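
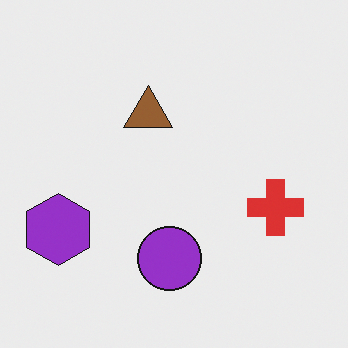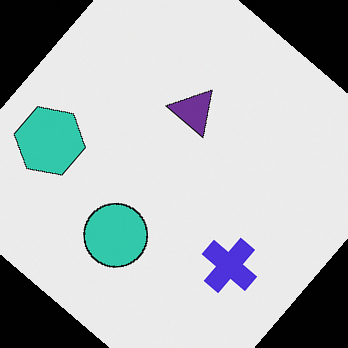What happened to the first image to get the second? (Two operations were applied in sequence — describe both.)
The image was hue-shifted through roughly half the color wheel, then rotated clockwise by a large amount — several tens of degrees.

Every shape's color has rotated by the same amount around the hue wheel — a uniform hue shift. Every shape is tilted by the same angle and the image corners show triangular fill wedges — a whole-image rotation by a non-right angle.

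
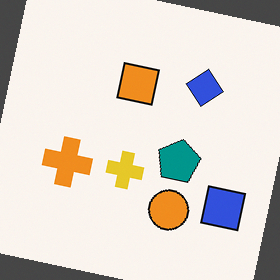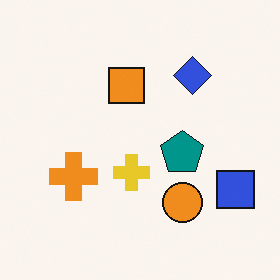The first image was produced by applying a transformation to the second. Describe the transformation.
The transformation is: rotated clockwise by a few degrees.

Every shape is tilted by the same angle and the image corners show triangular fill wedges — a whole-image rotation by a non-right angle.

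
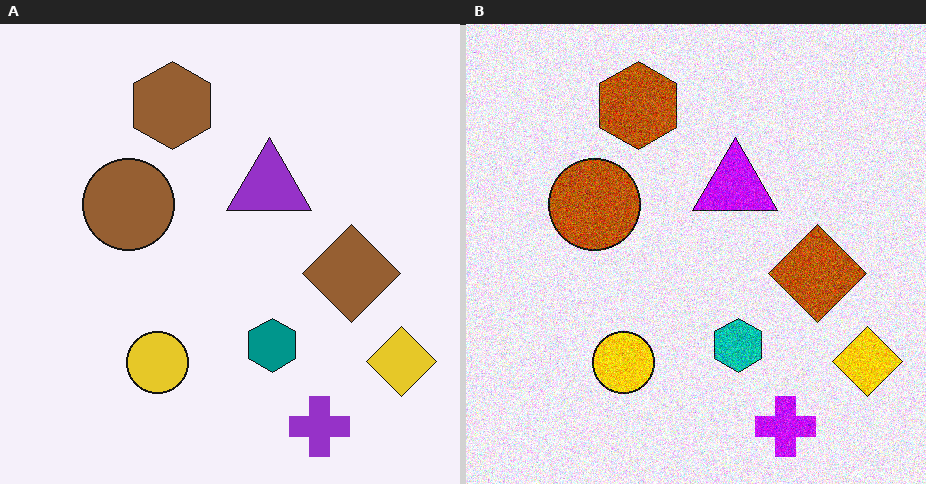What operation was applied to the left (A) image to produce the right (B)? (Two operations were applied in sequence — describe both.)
The transformation is: made much more vivid (saturation change), then degraded with heavy additive noise.

All colors are more vivid — a global saturation change. Random speckle covers the whole image, including the flat background.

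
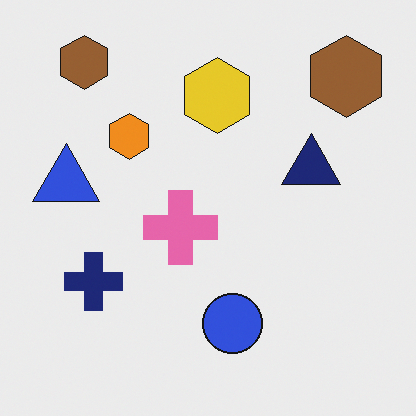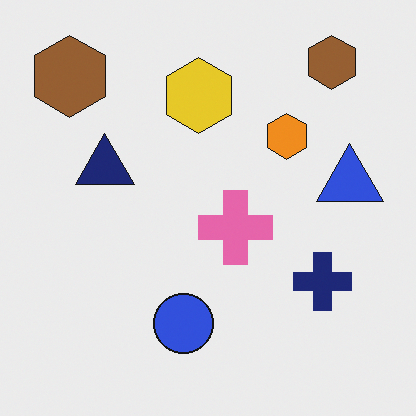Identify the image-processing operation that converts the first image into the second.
It was flipped horizontally (left ↔ right).

The blue triangle is in the left of the first image and the right of the second — shapes on opposite sides of the vertical midline have swapped in a mirror flip.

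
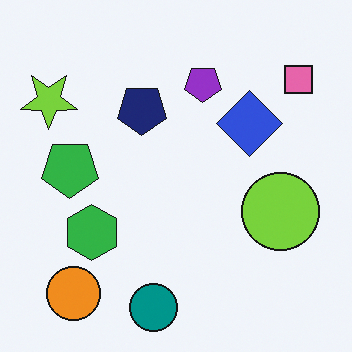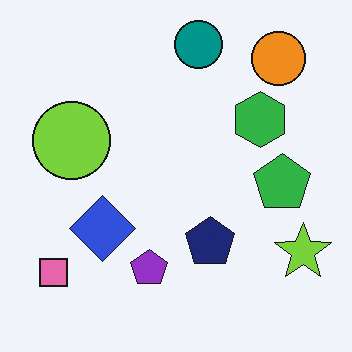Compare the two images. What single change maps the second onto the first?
This is the original image rotated 180°.

The pink square sits in the bottom-left of the second image and the top-right of the first — consistent with a whole-image 180° rotation.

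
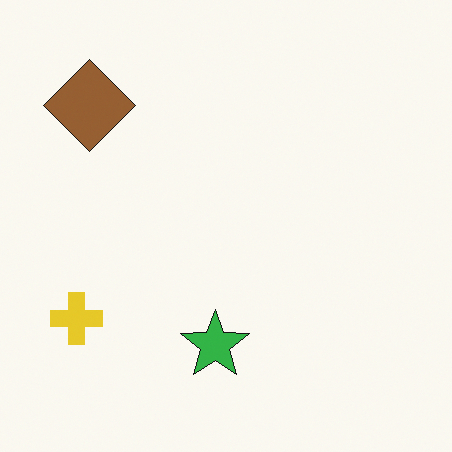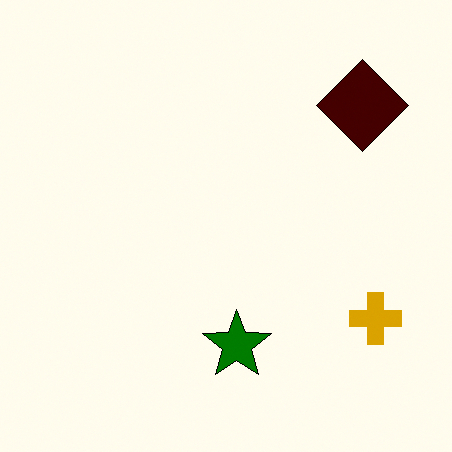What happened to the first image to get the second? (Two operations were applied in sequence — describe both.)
It was flipped horizontally (left ↔ right), then given much higher contrast.

The yellow cross is in the bottom-left of the first image and the bottom-right of the second — shapes on opposite sides of the vertical midline have swapped in a mirror flip. Tones are pushed away from mid-grey across the whole image — a global contrast change.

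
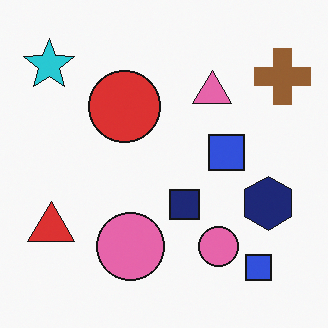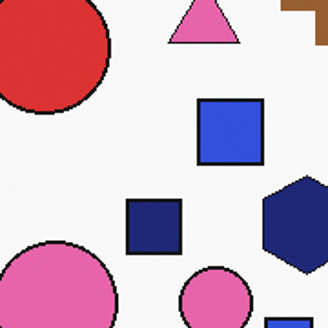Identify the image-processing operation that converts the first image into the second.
Cropped tightly and scaled back up.

The visible shapes are larger and the field of view is narrower; shapes near the original edges may be partly or wholly outside the frame — a crop-and-rescale.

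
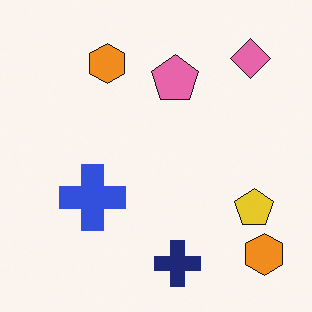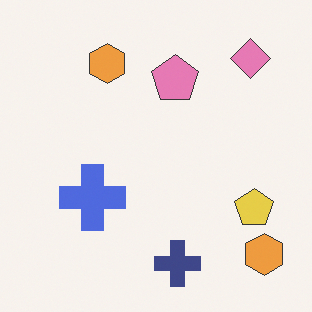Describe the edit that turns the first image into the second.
Given slightly reduced contrast.

Tones are pushed toward mid-grey across the whole image — a global contrast change.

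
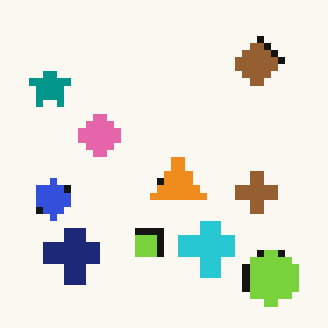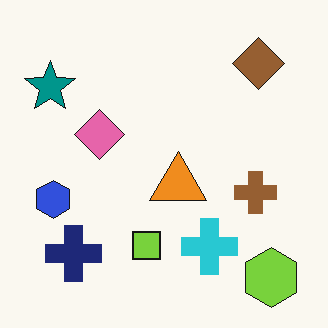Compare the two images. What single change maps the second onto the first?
It was moderately pixelated.

Shapes are reduced to large square blocks; fine edges and outlines are lost — a downscale-then-upscale (mosaic) effect.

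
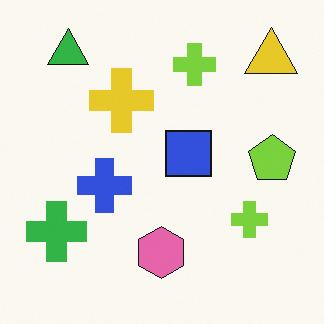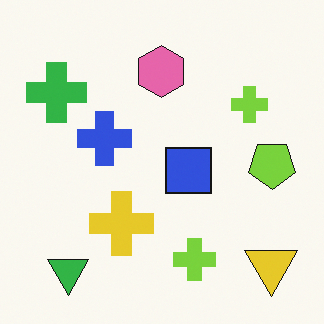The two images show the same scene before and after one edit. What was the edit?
It was flipped vertically (top ↔ bottom).

The green triangle is in the top-left of the first image and the bottom-left of the second — shapes on opposite sides of the horizontal midline have swapped in a mirror flip.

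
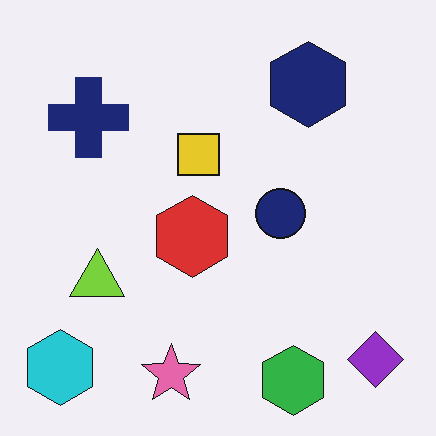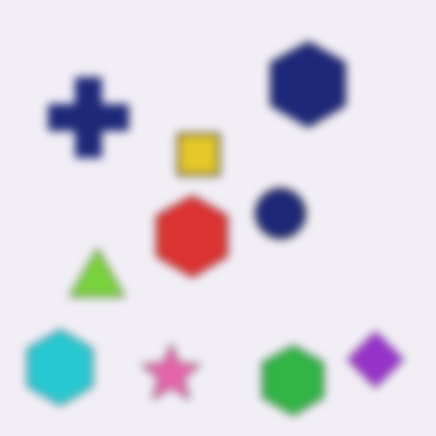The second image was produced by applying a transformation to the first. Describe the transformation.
The transformation is: moderately blurred.

Shape edges and outlines are uniformly softened across the whole image.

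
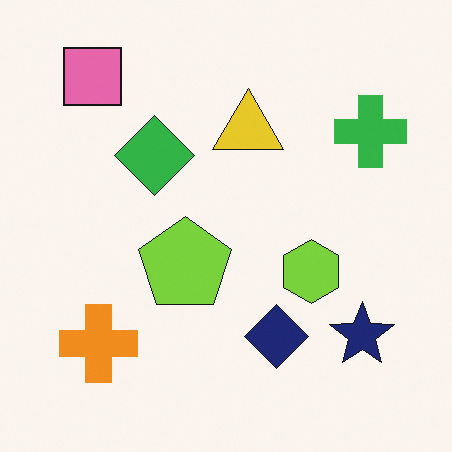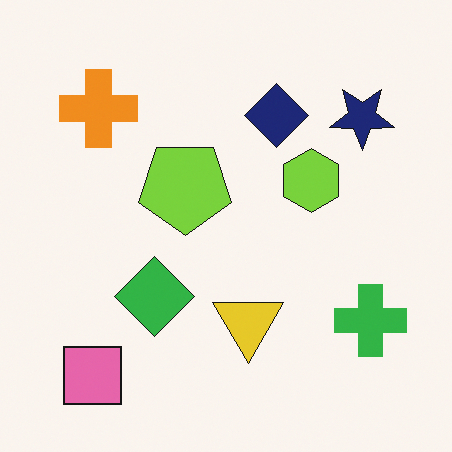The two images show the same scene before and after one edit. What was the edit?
It was flipped vertically (top ↔ bottom).

The pink square is in the top-left of the first image and the bottom-left of the second — shapes on opposite sides of the horizontal midline have swapped in a mirror flip.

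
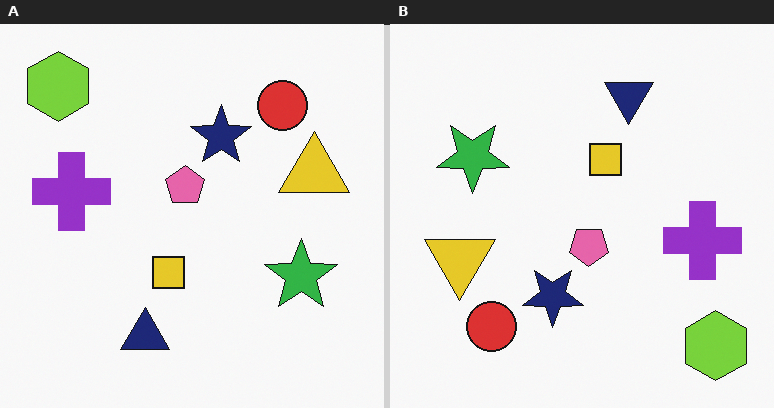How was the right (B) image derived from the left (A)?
It was rotated 180°.

The lime hexagon sits in the top-left of the left (A) image and the bottom-right of the right (B) — consistent with a whole-image 180° rotation.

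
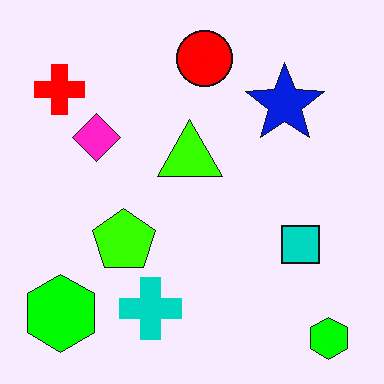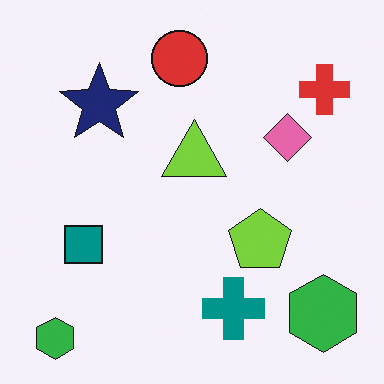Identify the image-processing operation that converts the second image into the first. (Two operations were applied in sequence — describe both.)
The transformation is: flipped horizontally (left ↔ right), then made much more vivid (saturation change).

The red cross is in the top-right of the second image and the top-left of the first — shapes on opposite sides of the vertical midline have swapped in a mirror flip. All colors are more vivid — a global saturation change.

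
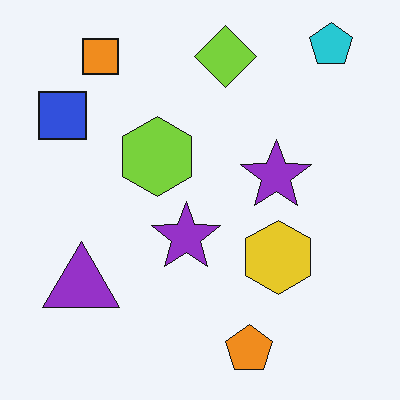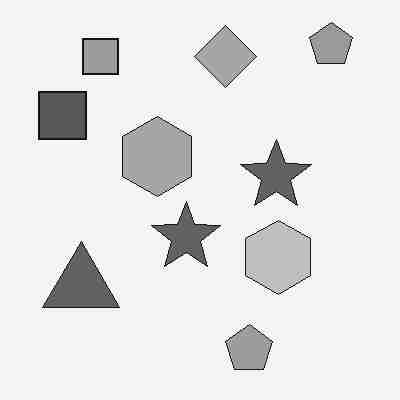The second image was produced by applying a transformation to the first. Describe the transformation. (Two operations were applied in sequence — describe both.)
The image was converted to grayscale, then degraded with heavy JPEG compression.

All color is removed — every shape is now a shade of grey. Blocky 8×8 compression artifacts appear around shape edges and the flat background shows ringing — characteristic JPEG degradation.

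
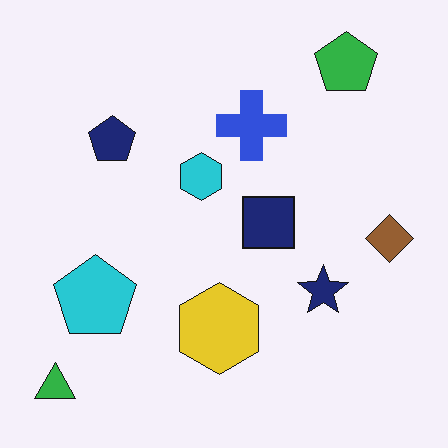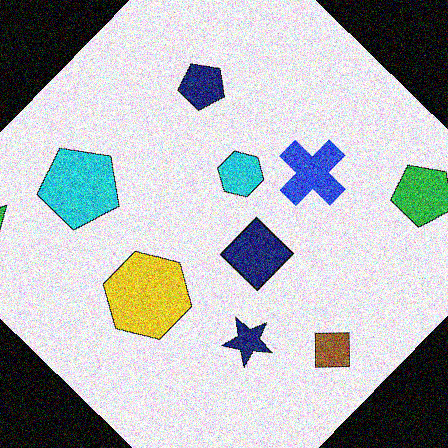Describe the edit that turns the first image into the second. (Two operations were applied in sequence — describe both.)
This is the original image rotated clockwise by a large amount — several tens of degrees, then degraded with strong gaussian noise.

Every shape is tilted by the same angle and the image corners show triangular fill wedges — a whole-image rotation by a non-right angle. Random speckle covers the whole image, including the flat background.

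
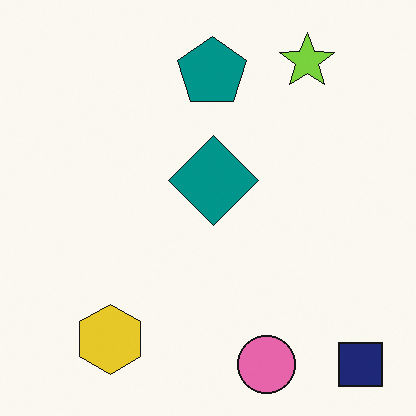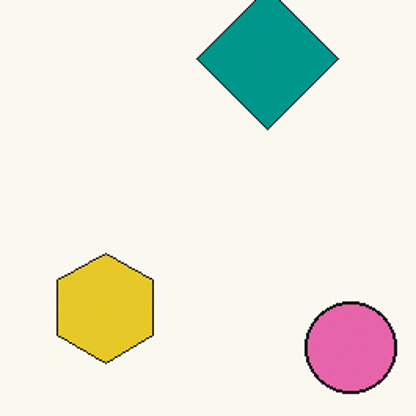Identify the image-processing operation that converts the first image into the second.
The image was cropped slightly and scaled back up.

The visible shapes are larger and the field of view is narrower; shapes near the original edges may be partly or wholly outside the frame — a crop-and-rescale.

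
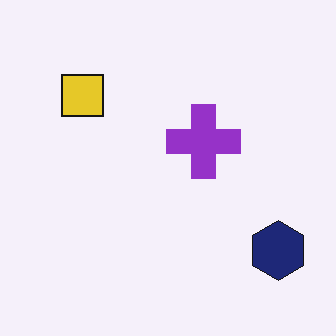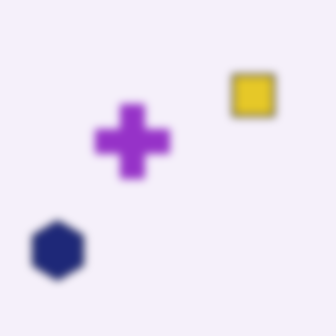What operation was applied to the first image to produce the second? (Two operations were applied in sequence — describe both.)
The image was flipped horizontally (left ↔ right), then moderately blurred.

The navy hexagon is in the bottom-right of the first image and the bottom-left of the second — shapes on opposite sides of the vertical midline have swapped in a mirror flip. Shape edges and outlines are uniformly softened across the whole image.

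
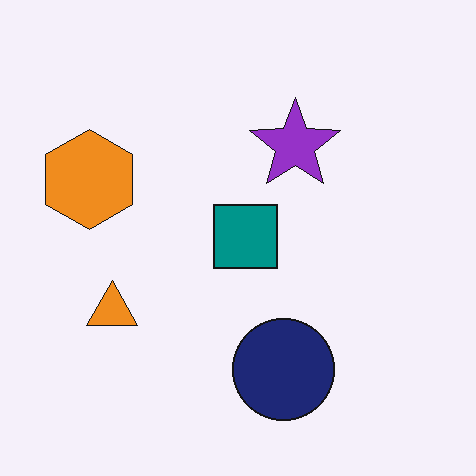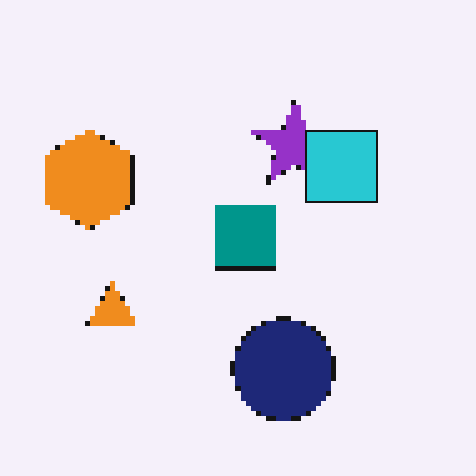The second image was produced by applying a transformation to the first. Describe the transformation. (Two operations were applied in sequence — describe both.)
Lightly pixelated (a mild mosaic effect), then overlaid with an additional cyan square.

Shapes are reduced to large square blocks; fine edges and outlines are lost — a downscale-then-upscale (mosaic) effect. A cyan square appears in the second image that is absent from the first.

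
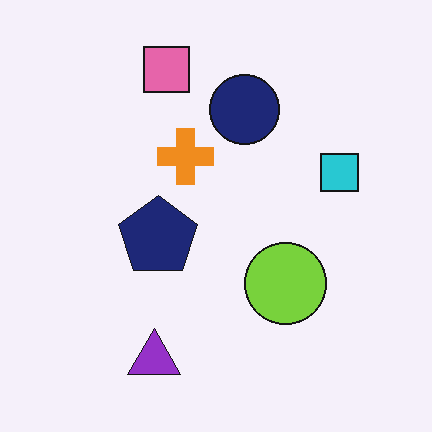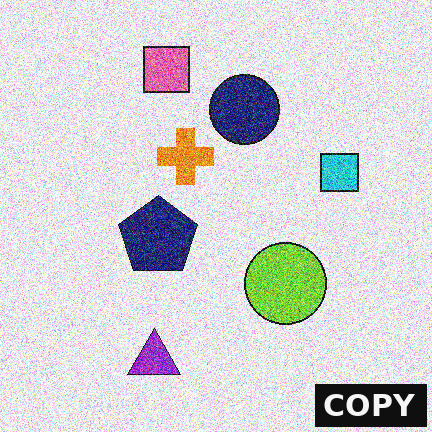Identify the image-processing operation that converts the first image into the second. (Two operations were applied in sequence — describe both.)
This is the original image degraded with strong gaussian noise, then watermarked with the text "COPY" in the lower-right corner.

Random speckle covers the whole image, including the flat background. A dark label reading "COPY" appears in the lower-right corner.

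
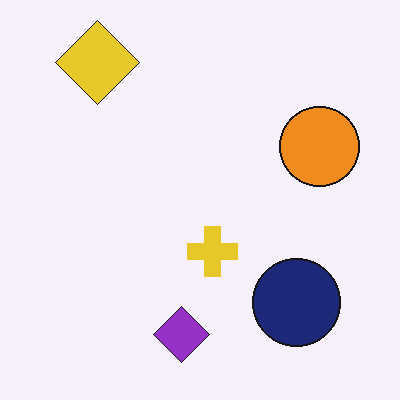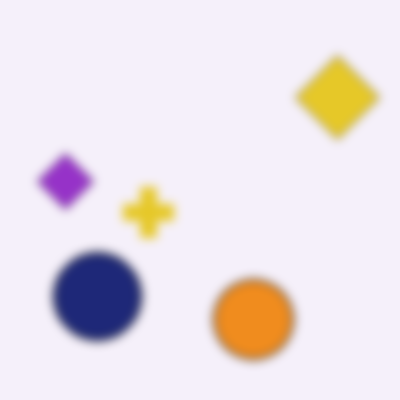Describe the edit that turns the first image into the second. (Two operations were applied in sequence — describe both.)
The image was heavily blurred, then rotated 90° clockwise.

Shape edges and outlines are uniformly softened across the whole image. The yellow diamond sits in the top-left of the first image and the top-right of the second — consistent with a whole-image 90° clockwise rotation.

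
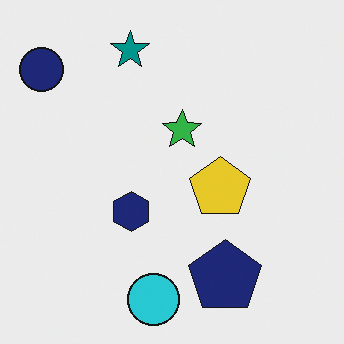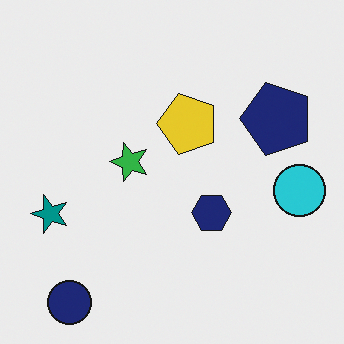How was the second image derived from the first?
This is the original image rotated 90° counter-clockwise.

The navy circle sits in the top-left of the first image and the bottom-left of the second — consistent with a whole-image 90° counter-clockwise rotation.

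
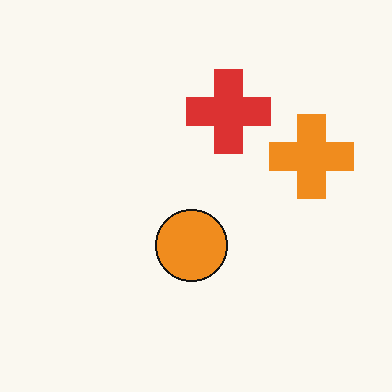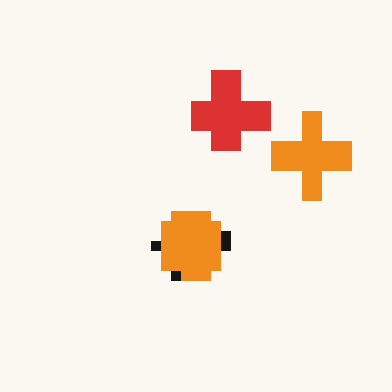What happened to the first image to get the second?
Coarsely pixelated.

Shapes are reduced to large square blocks; fine edges and outlines are lost — a downscale-then-upscale (mosaic) effect.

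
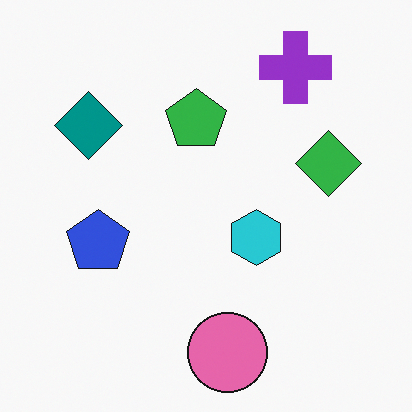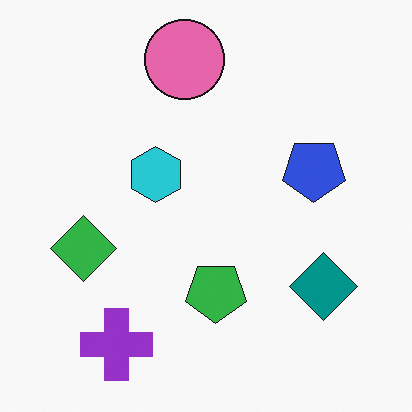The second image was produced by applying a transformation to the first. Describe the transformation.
It was rotated 180°.

The purple cross sits in the top-right of the first image and the bottom-left of the second — consistent with a whole-image 180° rotation.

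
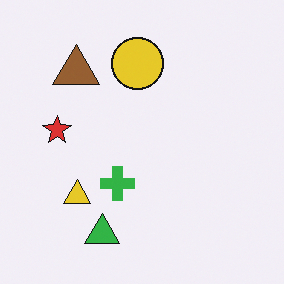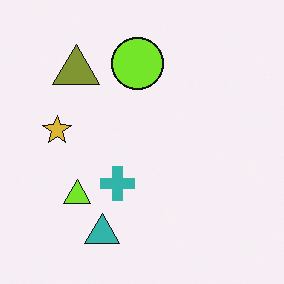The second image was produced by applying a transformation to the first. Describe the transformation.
The image was hue-shifted slightly.

Every shape's color has rotated by the same amount around the hue wheel — a uniform hue shift.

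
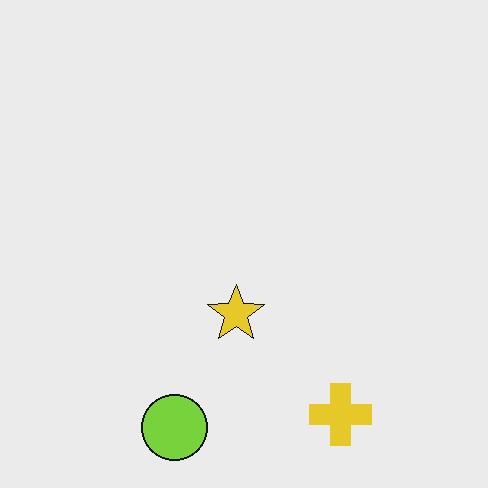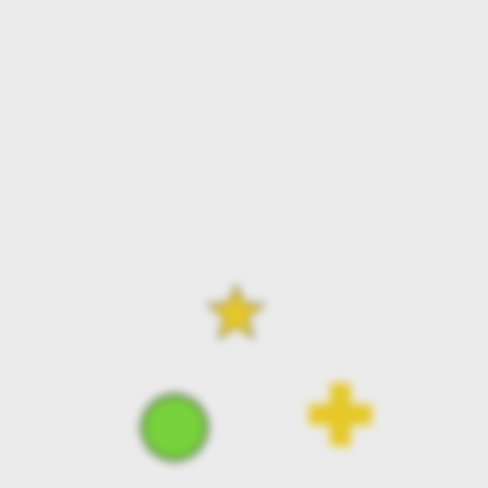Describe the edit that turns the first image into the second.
It was moderately blurred.

Shape edges and outlines are uniformly softened across the whole image.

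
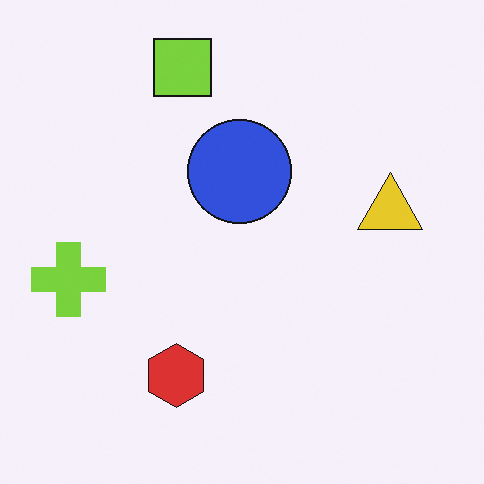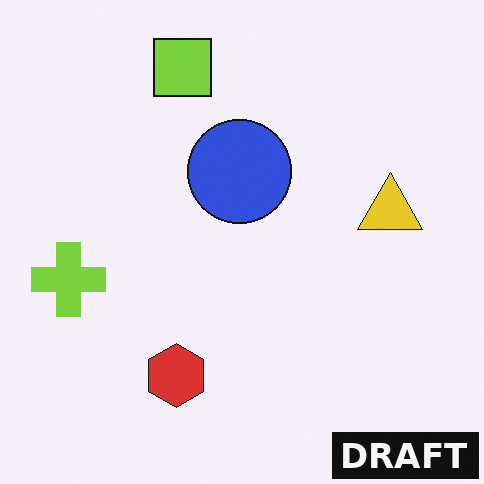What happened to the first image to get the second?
It was watermarked with the text "DRAFT" in the lower-right corner.

A dark label reading "DRAFT" appears in the lower-right corner.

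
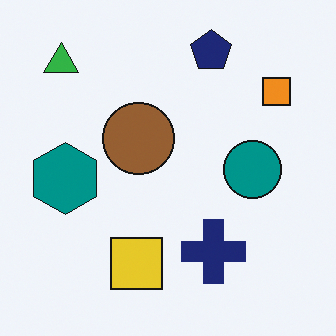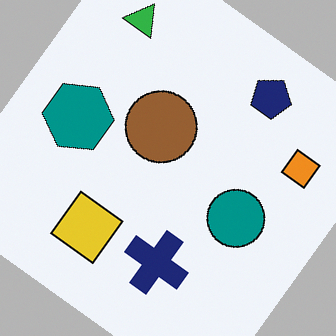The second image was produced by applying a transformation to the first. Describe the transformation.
Rotated clockwise by a large amount — several tens of degrees.

Every shape is tilted by the same angle and the image corners show triangular fill wedges — a whole-image rotation by a non-right angle.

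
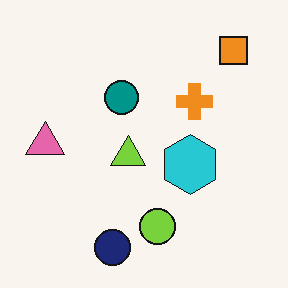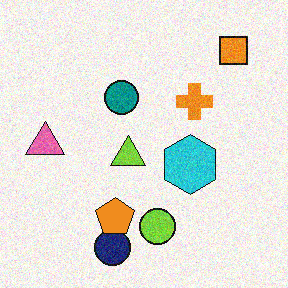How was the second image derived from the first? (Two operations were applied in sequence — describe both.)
It was degraded with visible gaussian noise, then overlaid with an additional orange pentagon.

Random speckle covers the whole image, including the flat background. An orange pentagon appears in the second image that is absent from the first.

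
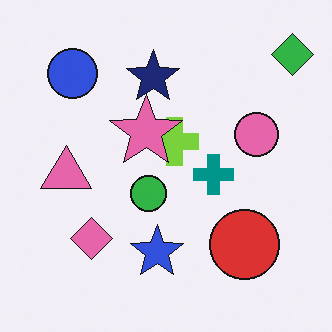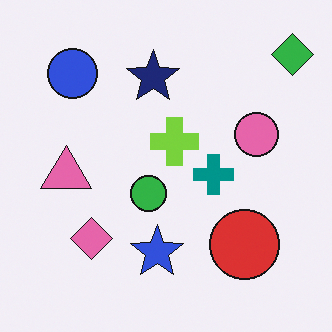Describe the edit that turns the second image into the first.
The image was overlaid with an additional pink star.

A pink star appears in the first image that is absent from the second.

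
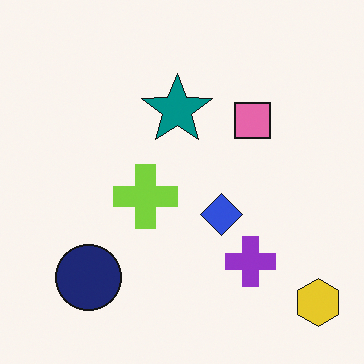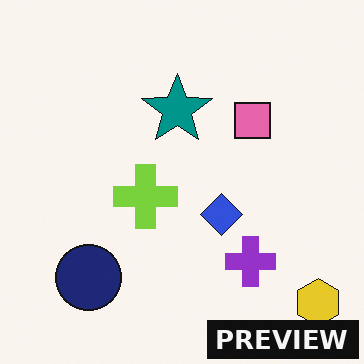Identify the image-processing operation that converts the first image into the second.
The image was watermarked with the text "PREVIEW" in the lower-right corner.

A dark label reading "PREVIEW" appears in the lower-right corner.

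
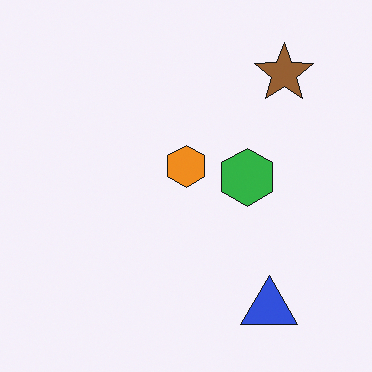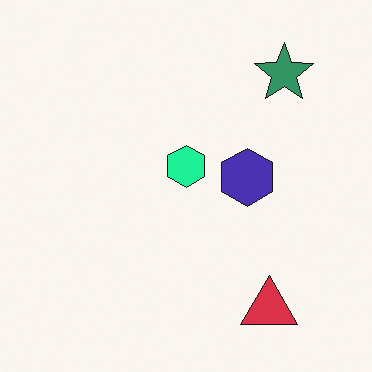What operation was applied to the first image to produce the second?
It was hue-shifted through roughly a third of the color wheel.

Every shape's color has rotated by the same amount around the hue wheel — a uniform hue shift.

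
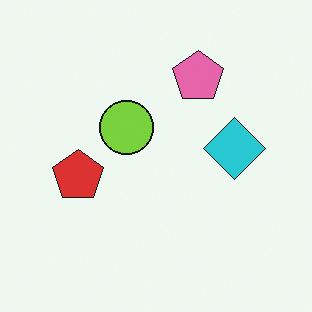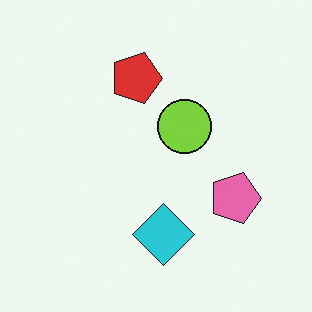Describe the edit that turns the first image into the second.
The second image is the first rotated 90° clockwise.

The pink pentagon sits in the top of the first image and the right of the second — consistent with a whole-image 90° clockwise rotation.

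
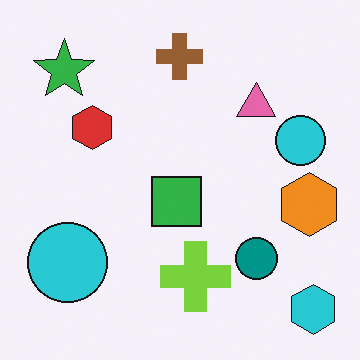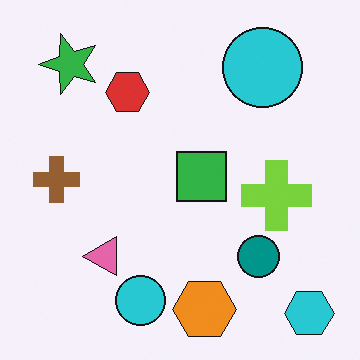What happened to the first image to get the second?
Transposed (reflected across the top-left ↔ bottom-right diagonal).

Shapes have swapped their row and column positions — what was in the top-right is now in the bottom-left — a diagonal reflection.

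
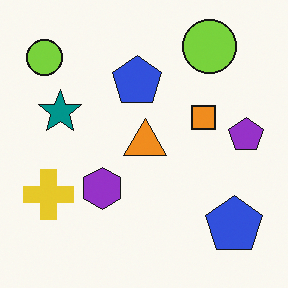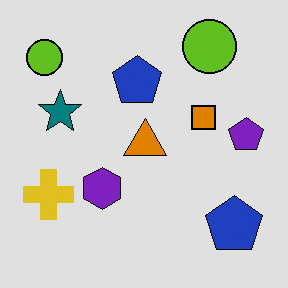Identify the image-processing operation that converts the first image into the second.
It was posterized to a reduced palette.

Each flat color has snapped to a coarser quantized level — most visibly, the near-white background has dropped to a flat grey.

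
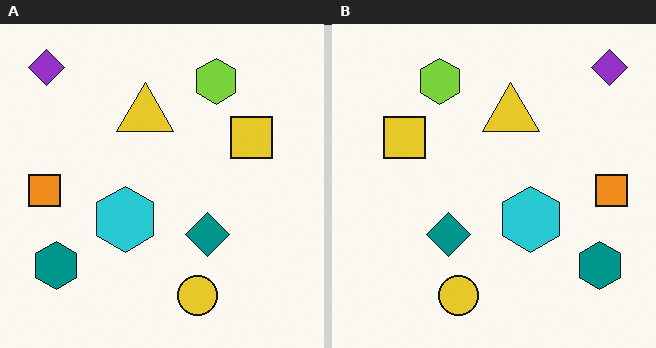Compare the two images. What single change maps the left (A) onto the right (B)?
The transformation is: flipped horizontally (left ↔ right).

The orange square is in the left of the left (A) image and the right of the right (B) — shapes on opposite sides of the vertical midline have swapped in a mirror flip.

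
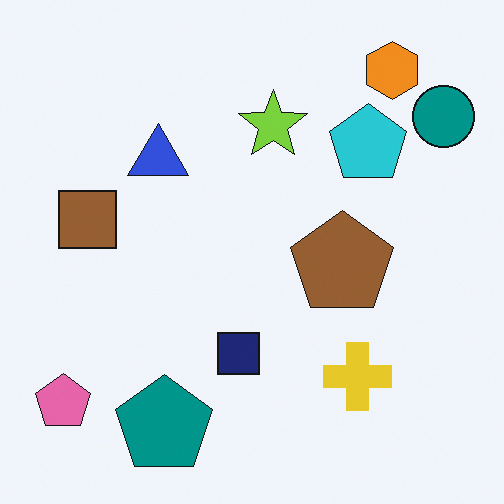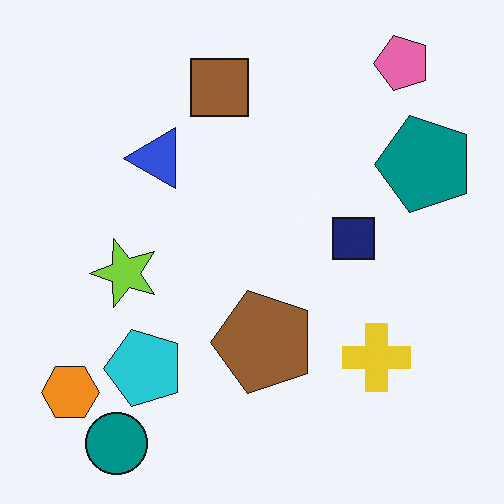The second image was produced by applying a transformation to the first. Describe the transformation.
This is the original image transposed (reflected across the top-left ↔ bottom-right diagonal).

Shapes have swapped their row and column positions — what was in the top-right is now in the bottom-left — a diagonal reflection.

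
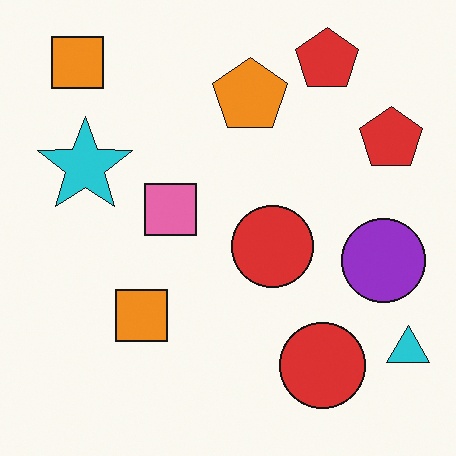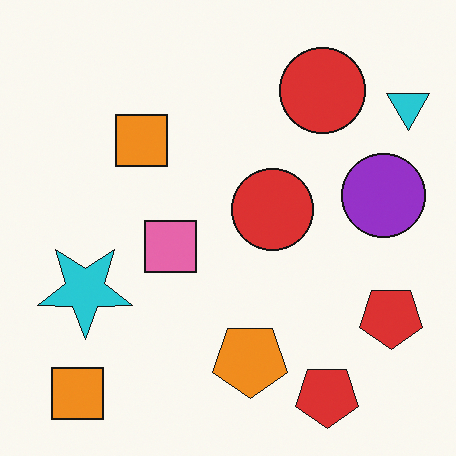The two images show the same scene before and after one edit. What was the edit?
The transformation is: flipped vertically (top ↔ bottom).

The orange pentagon is in the top of the first image and the bottom of the second — shapes on opposite sides of the horizontal midline have swapped in a mirror flip.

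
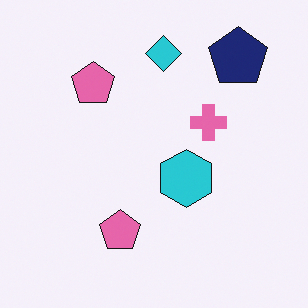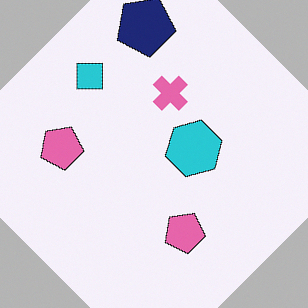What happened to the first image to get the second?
Rotated counter-clockwise by a large amount — several tens of degrees.

Every shape is tilted by the same angle and the image corners show triangular fill wedges — a whole-image rotation by a non-right angle.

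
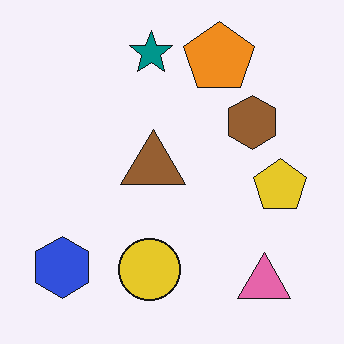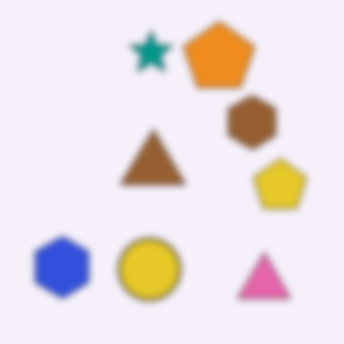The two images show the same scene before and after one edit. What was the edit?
This is the original image noticeably gaussian-blurred.

Shape edges and outlines are uniformly softened across the whole image.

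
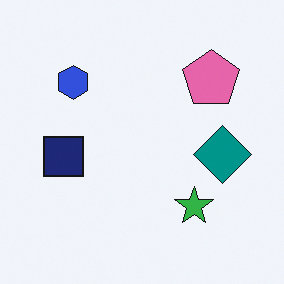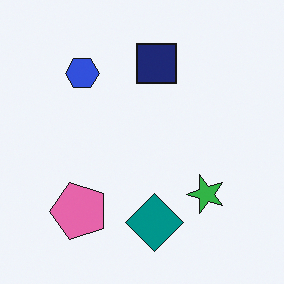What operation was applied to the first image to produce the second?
Transposed (reflected across the top-left ↔ bottom-right diagonal).

Shapes have swapped their row and column positions — what was in the top-right is now in the bottom-left — a diagonal reflection.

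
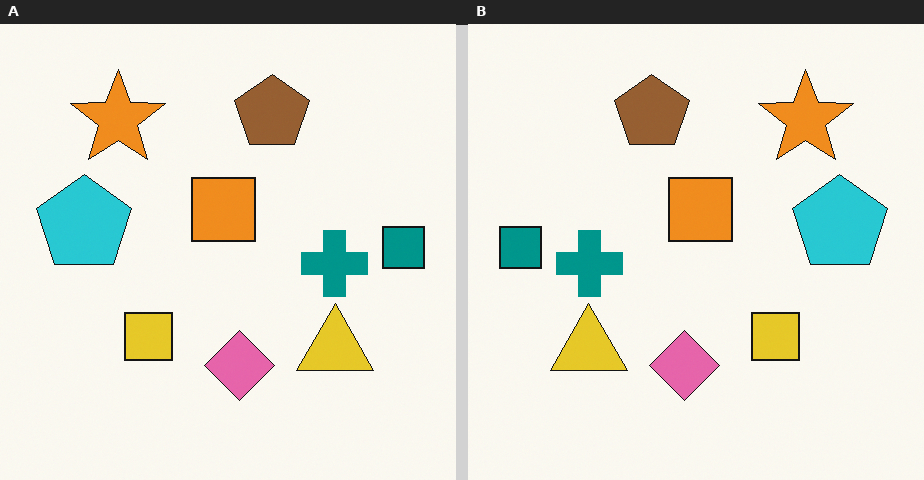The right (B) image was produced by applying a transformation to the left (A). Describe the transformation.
The right (B) image is the left (A) flipped horizontally (left ↔ right).

The teal square is in the right of the left (A) image and the left of the right (B) — shapes on opposite sides of the vertical midline have swapped in a mirror flip.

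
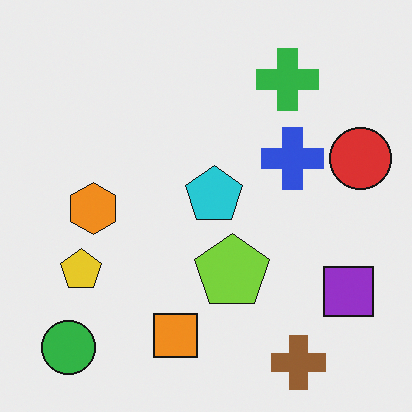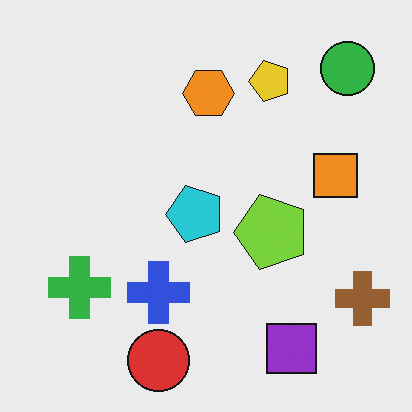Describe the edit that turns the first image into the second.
The second image is the first transposed (reflected across the top-left ↔ bottom-right diagonal).

Shapes have swapped their row and column positions — what was in the top-right is now in the bottom-left — a diagonal reflection.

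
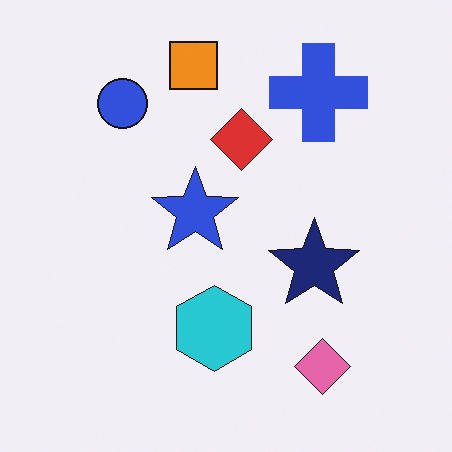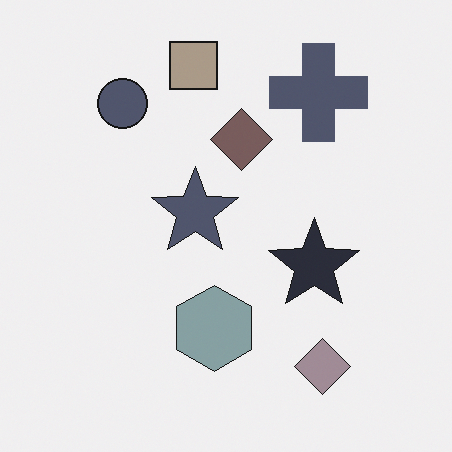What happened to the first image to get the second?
This is the original image made much more muted (saturation change).

All colors are more muted and greyish — a global saturation change.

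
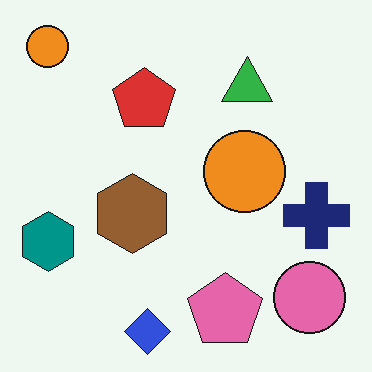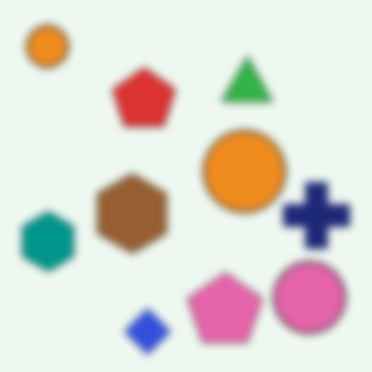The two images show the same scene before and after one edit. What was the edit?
The image was noticeably gaussian-blurred.

Shape edges and outlines are uniformly softened across the whole image.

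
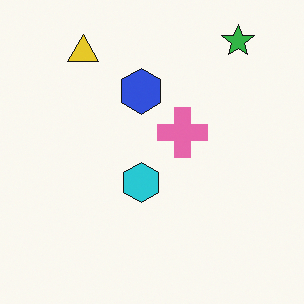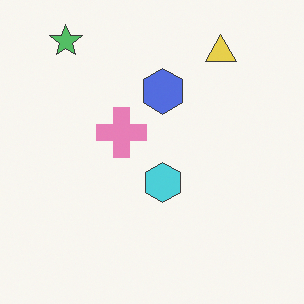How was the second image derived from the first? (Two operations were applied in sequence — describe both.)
The transformation is: flipped horizontally (left ↔ right), then given slightly reduced contrast.

The green star is in the top-right of the first image and the top-left of the second — shapes on opposite sides of the vertical midline have swapped in a mirror flip. Tones are pushed toward mid-grey across the whole image — a global contrast change.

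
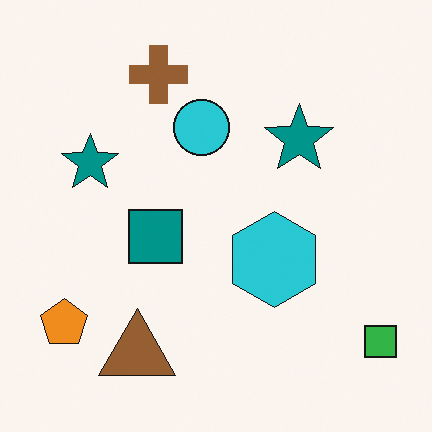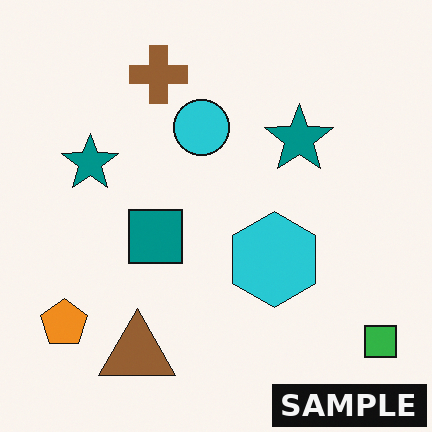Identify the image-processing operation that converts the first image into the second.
This is the original image watermarked with the text "SAMPLE" in the lower-right corner.

A dark label reading "SAMPLE" appears in the lower-right corner.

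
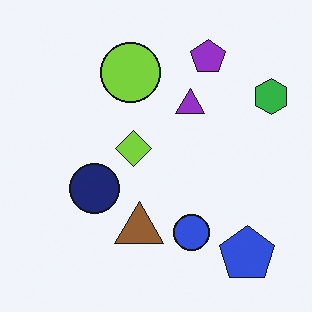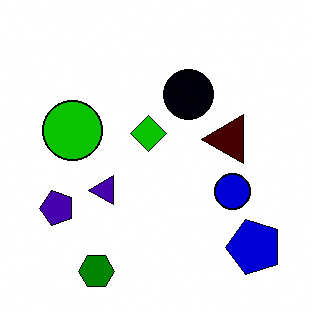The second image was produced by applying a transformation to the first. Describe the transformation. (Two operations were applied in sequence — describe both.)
The transformation is: transposed (reflected across the top-left ↔ bottom-right diagonal), then boosted in contrast.

Shapes have swapped their row and column positions — what was in the top-right is now in the bottom-left — a diagonal reflection. Tones are pushed away from mid-grey across the whole image — a global contrast change.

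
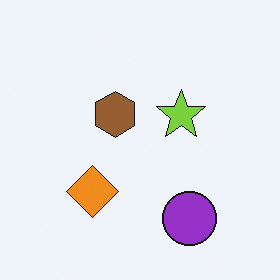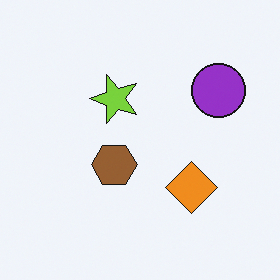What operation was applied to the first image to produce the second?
It was rotated 90° counter-clockwise.

The purple circle sits in the bottom-right of the first image and the top-right of the second — consistent with a whole-image 90° counter-clockwise rotation.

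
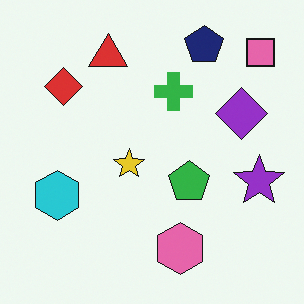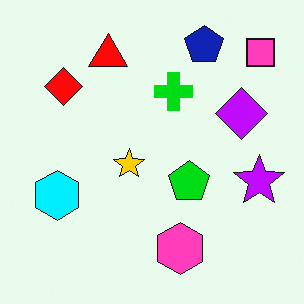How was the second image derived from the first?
This is the original image made much more vivid (saturation change).

All colors are more vivid — a global saturation change.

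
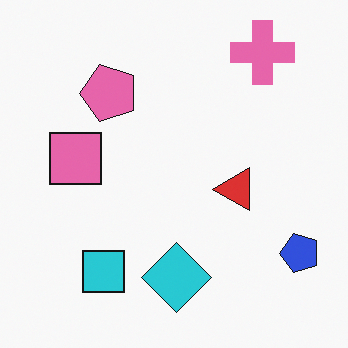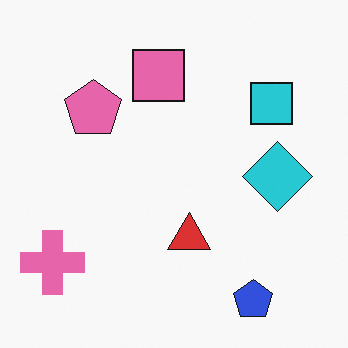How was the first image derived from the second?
It was transposed (reflected across the top-left ↔ bottom-right diagonal).

Shapes have swapped their row and column positions — what was in the top-right is now in the bottom-left — a diagonal reflection.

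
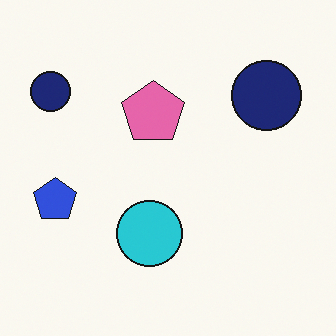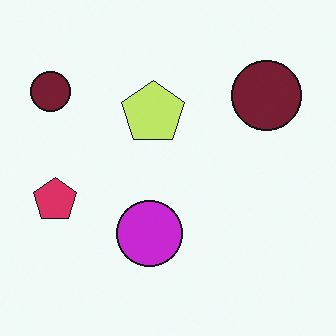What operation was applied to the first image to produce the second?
This is the original image hue-shifted noticeably.

Every shape's color has rotated by the same amount around the hue wheel — a uniform hue shift.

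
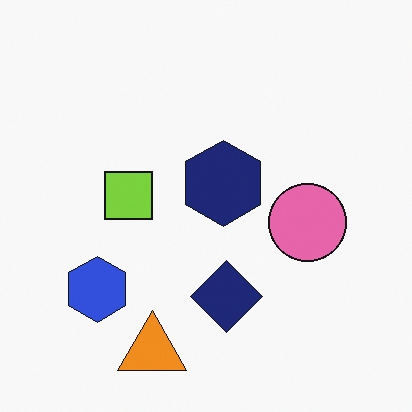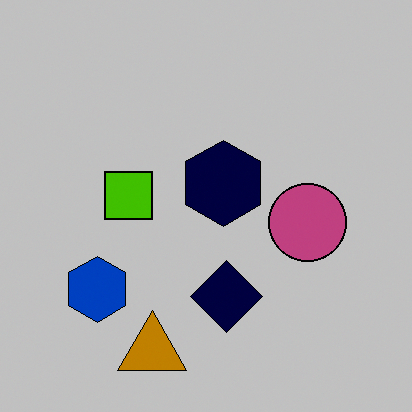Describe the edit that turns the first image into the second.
This is the original image aggressively posterized.

Each flat color has snapped to a coarser quantized level — most visibly, the near-white background has dropped to a flat grey.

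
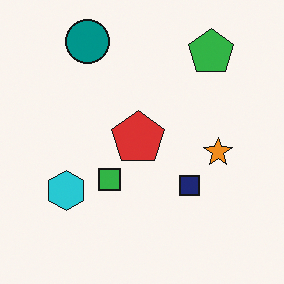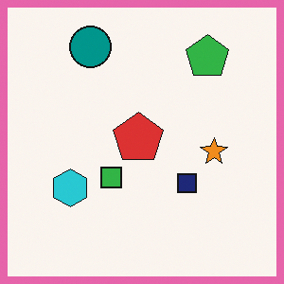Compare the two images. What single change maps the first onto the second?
This is the original image framed with a pink border.

A solid pink frame runs around the edge of the second image, with the content slightly shrunk inside it.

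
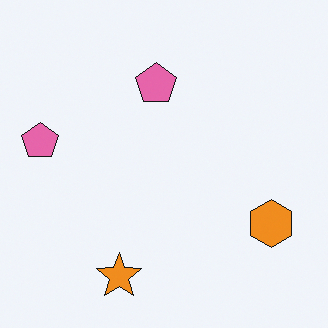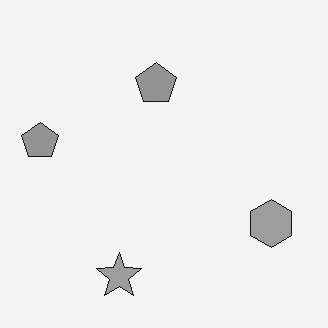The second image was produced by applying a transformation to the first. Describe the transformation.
The transformation is: converted to grayscale.

All color is removed — every shape is now a shade of grey.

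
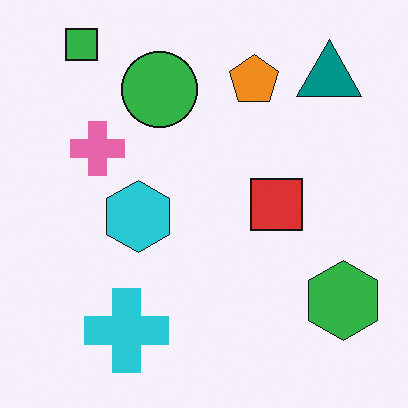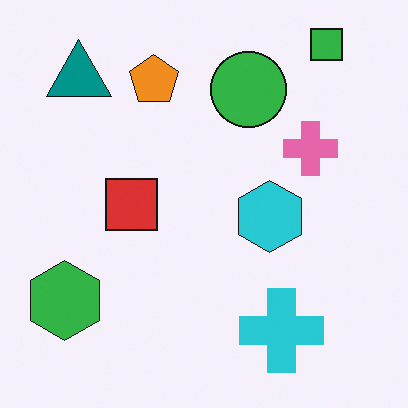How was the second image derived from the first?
It was flipped horizontally (left ↔ right).

The green hexagon is in the bottom-right of the first image and the bottom-left of the second — shapes on opposite sides of the vertical midline have swapped in a mirror flip.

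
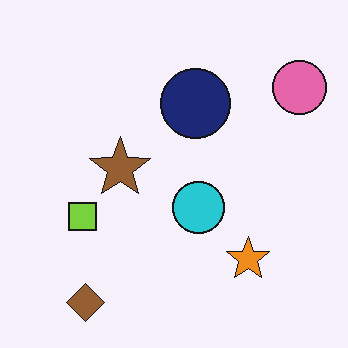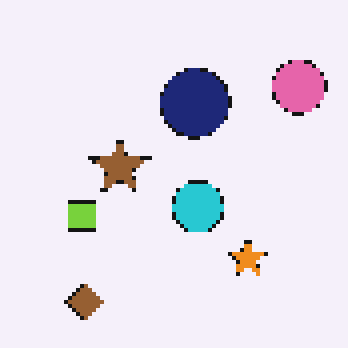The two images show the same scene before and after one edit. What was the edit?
The second image is the first lightly pixelated (a mild mosaic effect).

Shapes are reduced to large square blocks; fine edges and outlines are lost — a downscale-then-upscale (mosaic) effect.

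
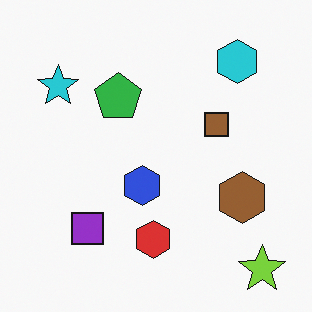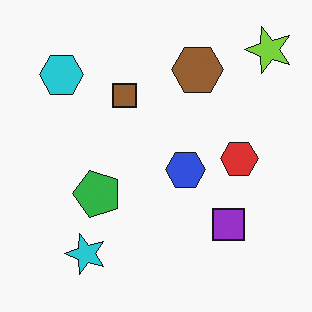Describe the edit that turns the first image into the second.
It was rotated 90° counter-clockwise.

The lime star sits in the bottom-right of the first image and the top-right of the second — consistent with a whole-image 90° counter-clockwise rotation.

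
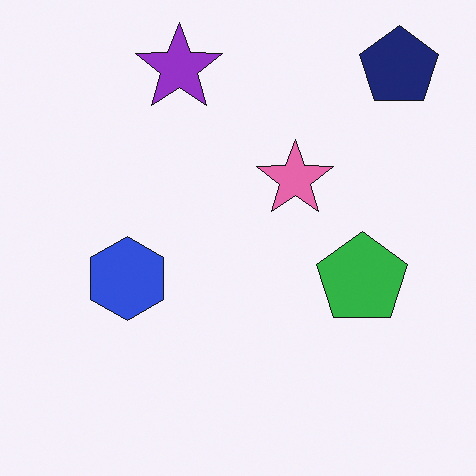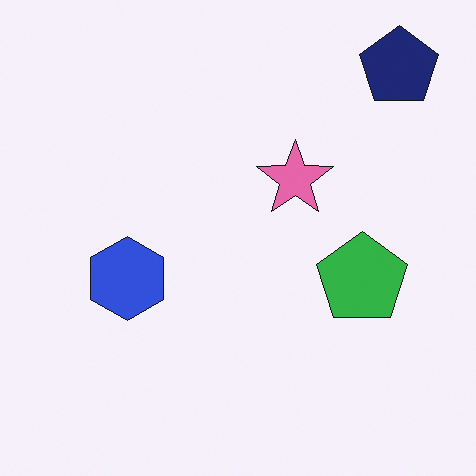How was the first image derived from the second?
Overlaid with an additional purple star.

A purple star appears in the first image that is absent from the second.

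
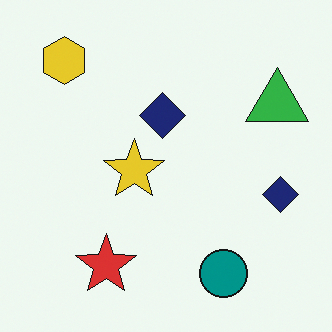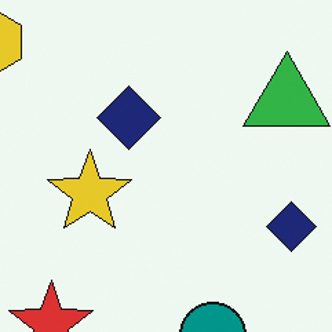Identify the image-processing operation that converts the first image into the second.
The second image is the first cropped to a modestly smaller region and rescaled.

The visible shapes are larger and the field of view is narrower; shapes near the original edges may be partly or wholly outside the frame — a crop-and-rescale.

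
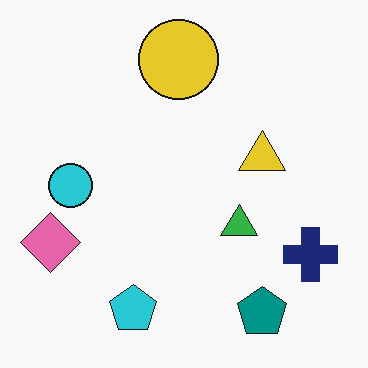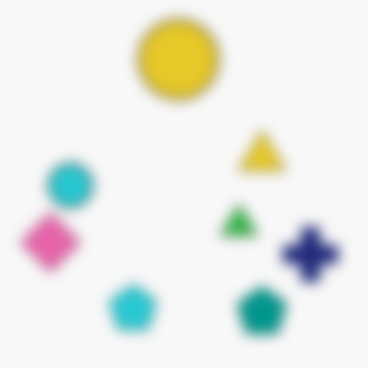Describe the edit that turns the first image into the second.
It was heavily blurred.

Shape edges and outlines are uniformly softened across the whole image.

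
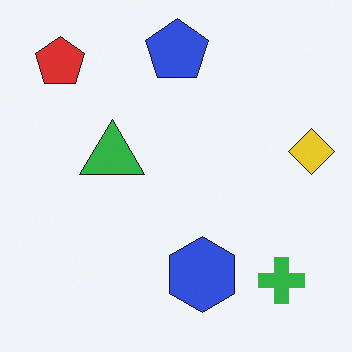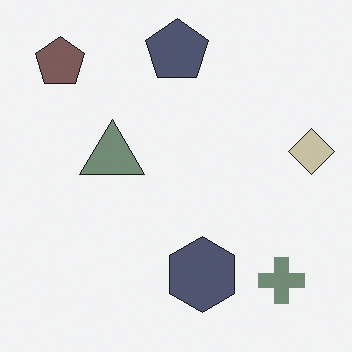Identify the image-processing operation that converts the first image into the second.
The second image is the first heavily desaturated.

All colors are more muted and greyish — a global saturation change.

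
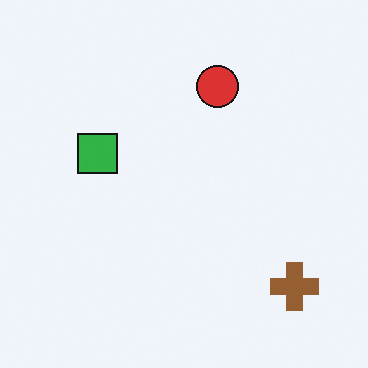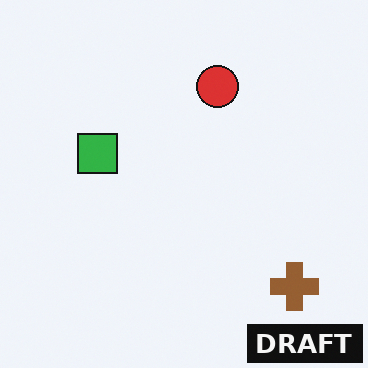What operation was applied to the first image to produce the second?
It was watermarked with the text "DRAFT" in the lower-right corner.

A dark label reading "DRAFT" appears in the lower-right corner.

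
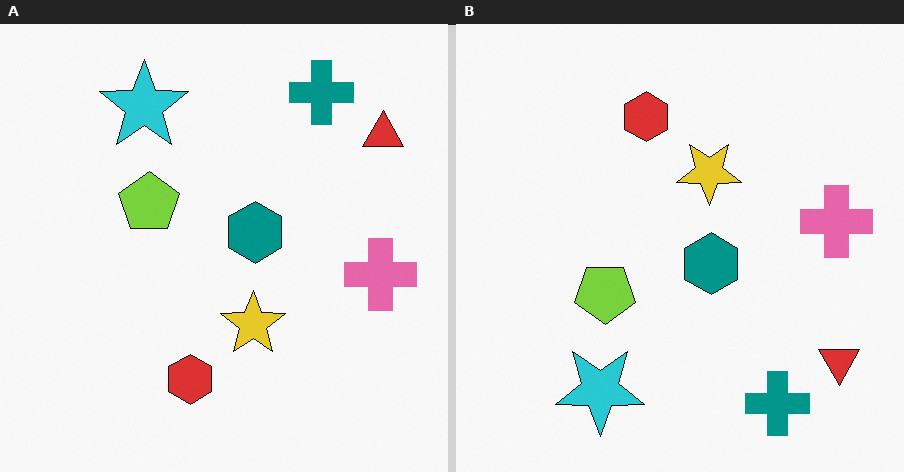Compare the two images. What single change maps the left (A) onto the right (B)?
The right (B) image is the left (A) flipped vertically (top ↔ bottom).

The teal cross is in the top-right of the left (A) image and the bottom-right of the right (B) — shapes on opposite sides of the horizontal midline have swapped in a mirror flip.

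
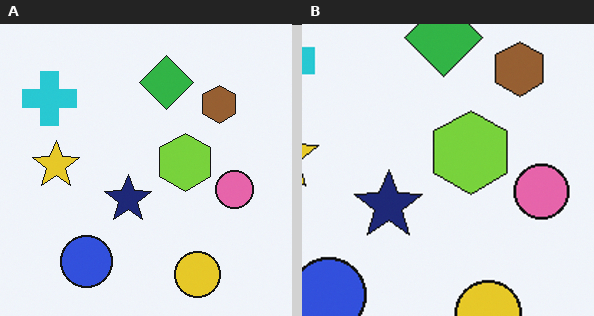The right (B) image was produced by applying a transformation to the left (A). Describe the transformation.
It was cropped to a modestly smaller region and rescaled.

The visible shapes are larger and the field of view is narrower; shapes near the original edges may be partly or wholly outside the frame — a crop-and-rescale.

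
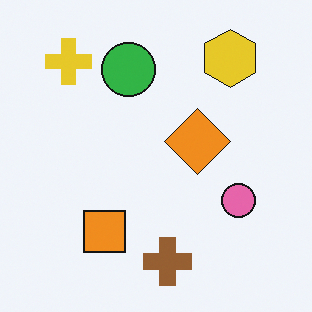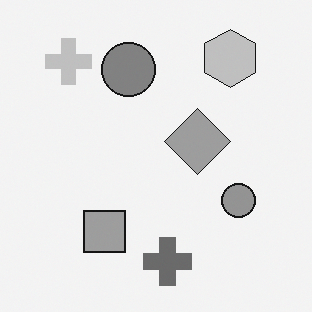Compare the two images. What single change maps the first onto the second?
Converted to grayscale.

All color is removed — every shape is now a shade of grey.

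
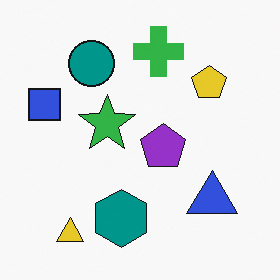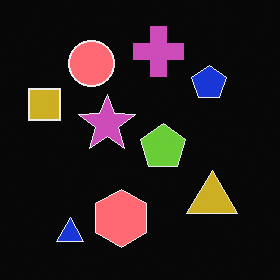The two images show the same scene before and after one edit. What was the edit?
This is the original image color-inverted (negative).

The light background has become dark and every shape's color is its complement — a photographic negative.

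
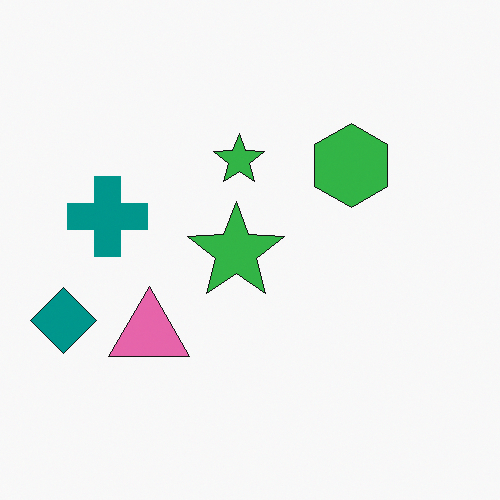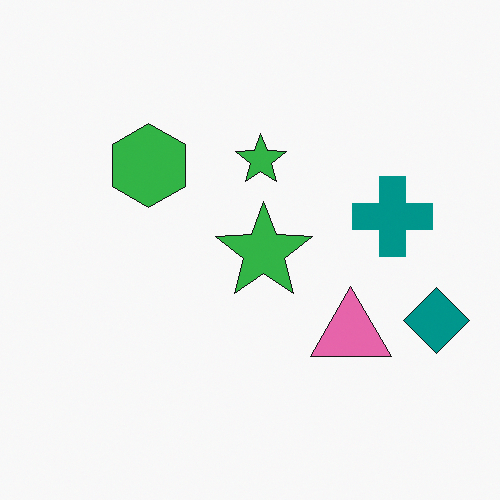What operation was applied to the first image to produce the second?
The second image is the first flipped horizontally (left ↔ right).

The teal diamond is in the left of the first image and the right of the second — shapes on opposite sides of the vertical midline have swapped in a mirror flip.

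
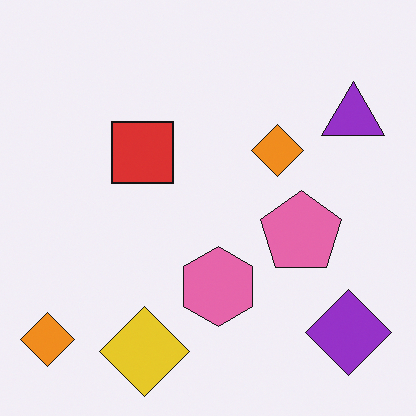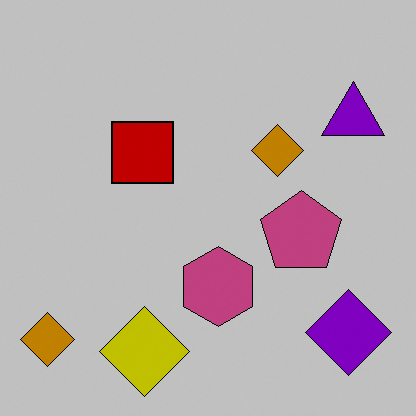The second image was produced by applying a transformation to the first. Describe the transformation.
This is the original image heavily posterized to just a handful of flat colors.

Each flat color has snapped to a coarser quantized level — most visibly, the near-white background has dropped to a flat grey.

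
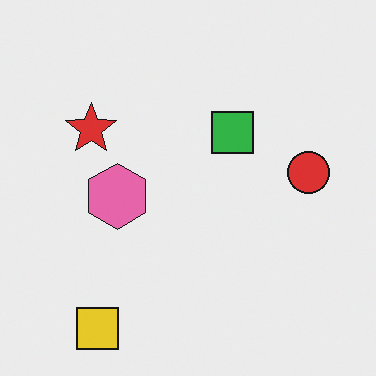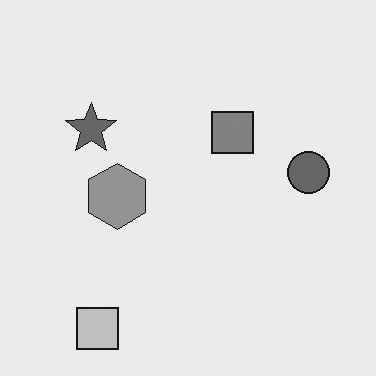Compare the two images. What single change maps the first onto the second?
The transformation is: converted to grayscale.

All color is removed — every shape is now a shade of grey.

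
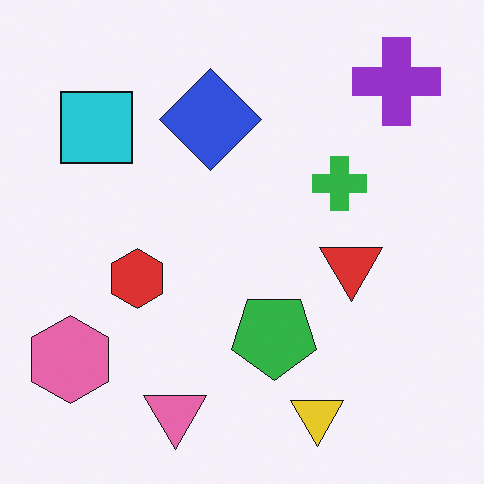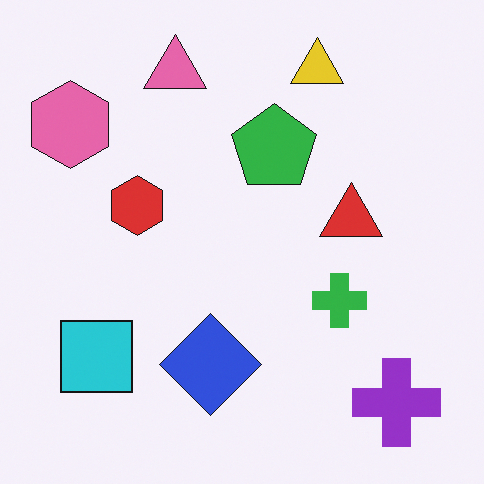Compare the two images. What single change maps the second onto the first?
The transformation is: flipped vertically (top ↔ bottom).

The yellow triangle is in the top of the second image and the bottom of the first — shapes on opposite sides of the horizontal midline have swapped in a mirror flip.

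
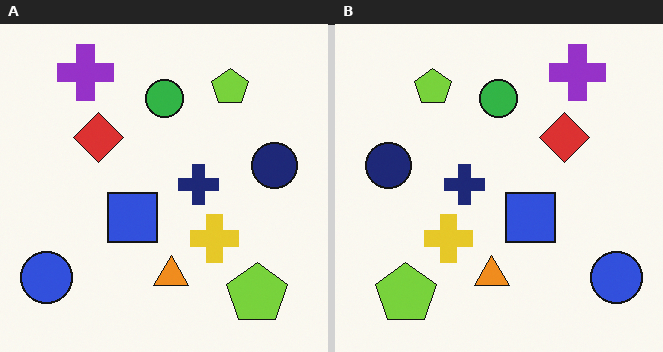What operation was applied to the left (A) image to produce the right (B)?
Flipped horizontally (left ↔ right).

The blue circle is in the bottom-left of the left (A) image and the bottom-right of the right (B) — shapes on opposite sides of the vertical midline have swapped in a mirror flip.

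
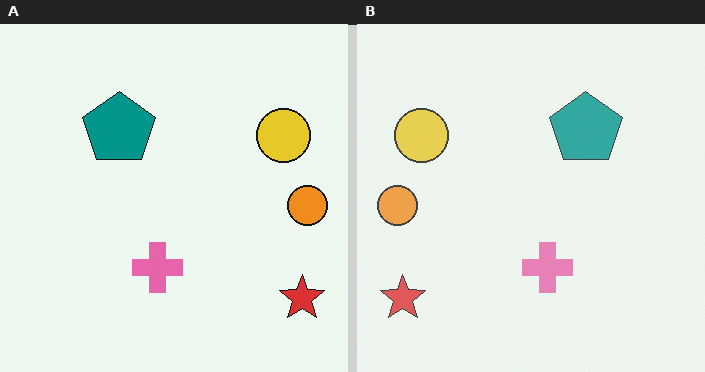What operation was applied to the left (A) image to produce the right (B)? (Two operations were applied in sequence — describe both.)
The transformation is: flipped horizontally (left ↔ right), then given slightly reduced contrast.

The orange circle is in the right of the left (A) image and the left of the right (B) — shapes on opposite sides of the vertical midline have swapped in a mirror flip. Tones are pushed toward mid-grey across the whole image — a global contrast change.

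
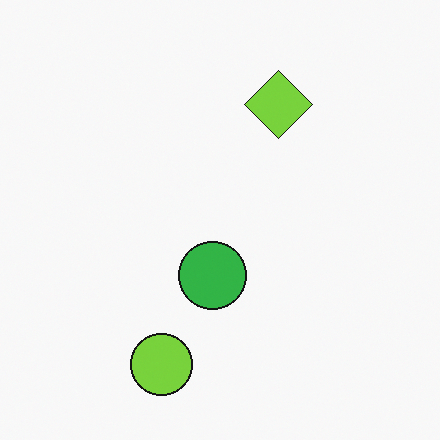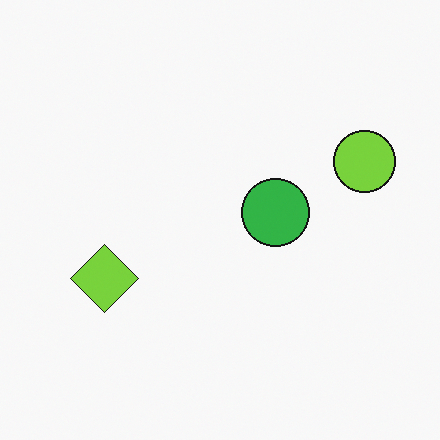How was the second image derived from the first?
The second image is the first transposed (reflected across the top-left ↔ bottom-right diagonal).

Shapes have swapped their row and column positions — what was in the top-right is now in the bottom-left — a diagonal reflection.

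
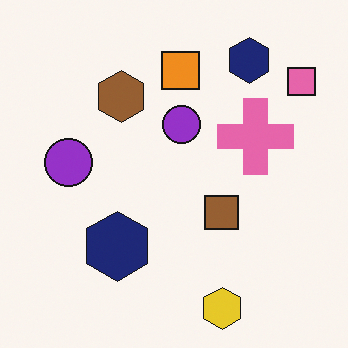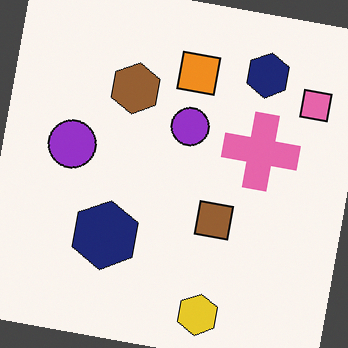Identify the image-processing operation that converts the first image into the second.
The image was rotated clockwise by a small amount.

Every shape is tilted by the same angle and the image corners show triangular fill wedges — a whole-image rotation by a non-right angle.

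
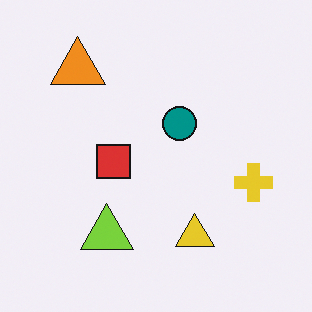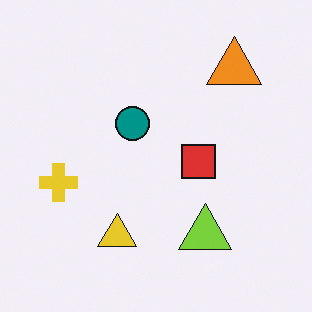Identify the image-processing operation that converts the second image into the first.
This is the original image flipped horizontally (left ↔ right).

The yellow cross is in the left of the second image and the right of the first — shapes on opposite sides of the vertical midline have swapped in a mirror flip.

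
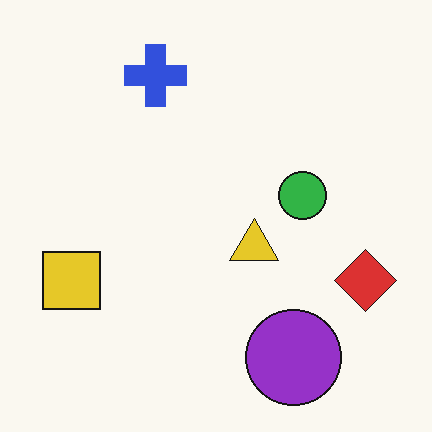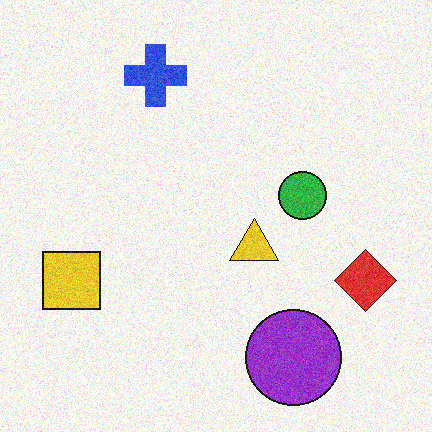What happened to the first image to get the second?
Degraded with moderate additive noise.

Random speckle covers the whole image, including the flat background.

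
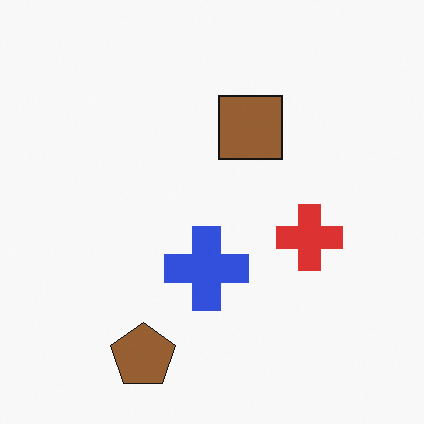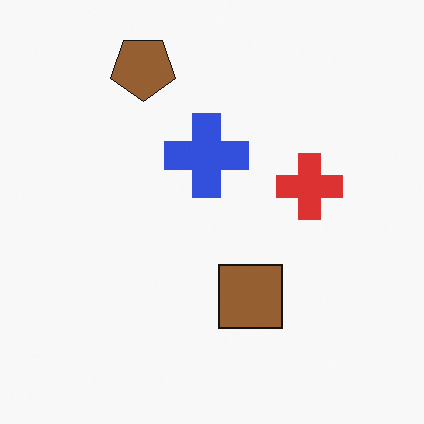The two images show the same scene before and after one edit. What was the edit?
Flipped vertically (top ↔ bottom).

The brown pentagon is in the bottom of the first image and the top of the second — shapes on opposite sides of the horizontal midline have swapped in a mirror flip.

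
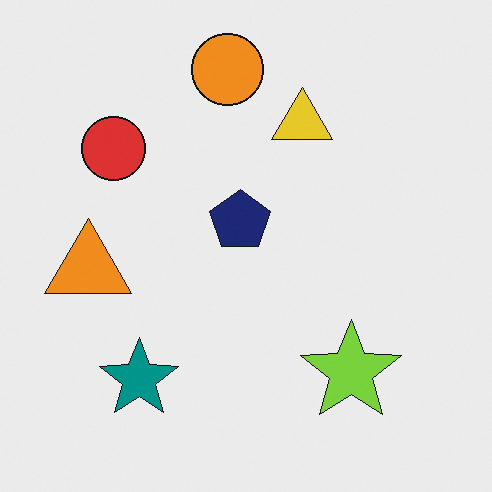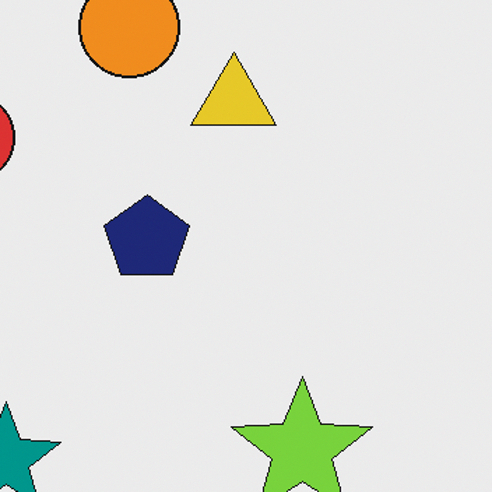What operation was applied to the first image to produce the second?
This is the original image cropped slightly and scaled back up.

The visible shapes are larger and the field of view is narrower; shapes near the original edges may be partly or wholly outside the frame — a crop-and-rescale.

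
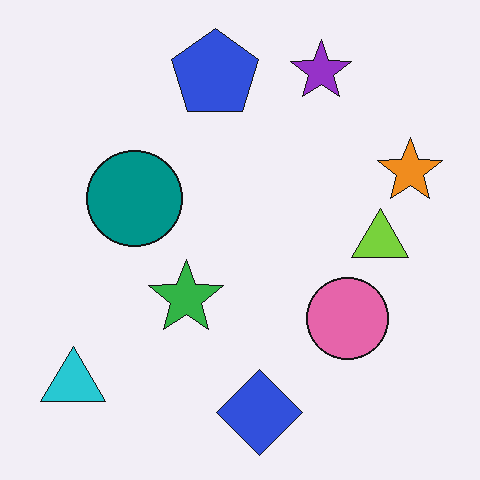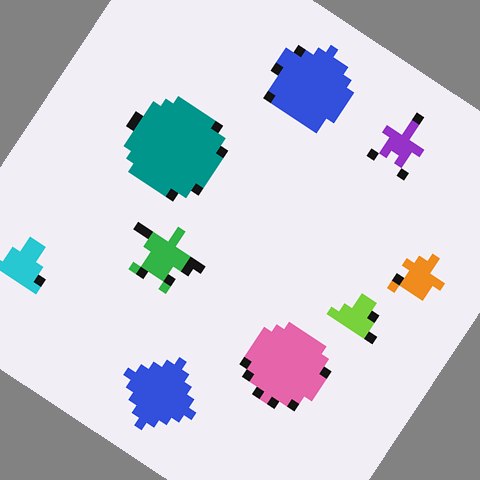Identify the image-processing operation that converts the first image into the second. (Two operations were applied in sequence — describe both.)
This is the original image heavily pixelated into large blocks, then rotated clockwise by a large amount — several tens of degrees.

Shapes are reduced to large square blocks; fine edges and outlines are lost — a downscale-then-upscale (mosaic) effect. Every shape is tilted by the same angle and the image corners show triangular fill wedges — a whole-image rotation by a non-right angle.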